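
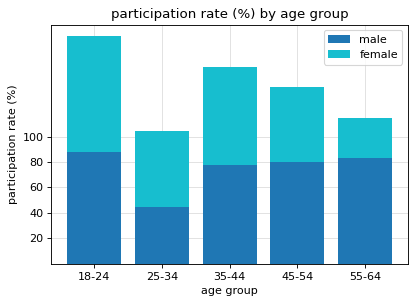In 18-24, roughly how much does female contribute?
female top ≈ 180, bottom ≈ 80; segment ≈ 100.

≈ 100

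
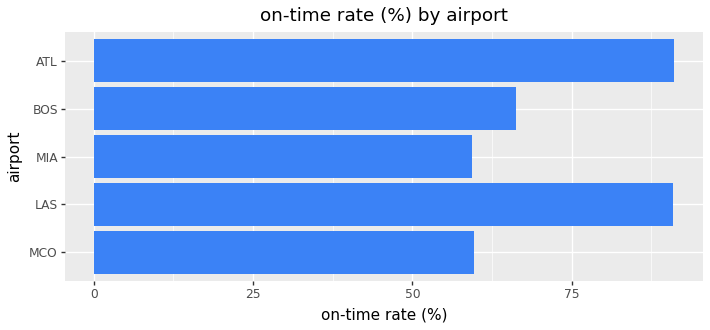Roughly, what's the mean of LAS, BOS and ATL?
(90 + 70 + 90) / 3 ≈ 83.

≈ 83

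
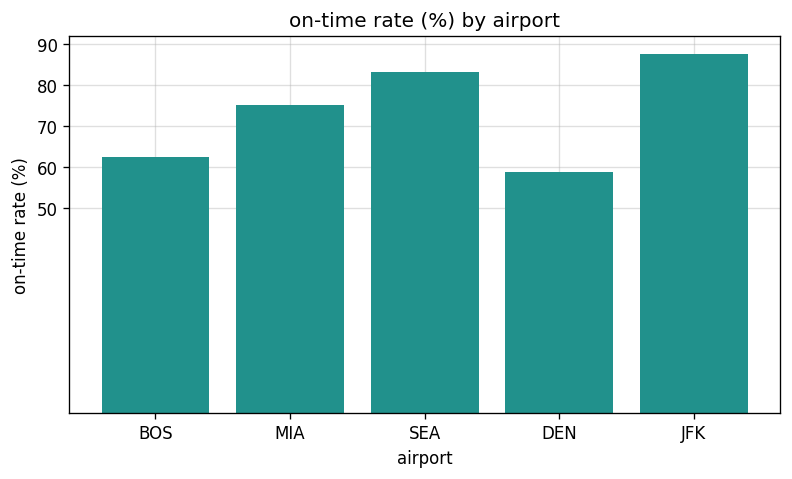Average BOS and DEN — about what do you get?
≈ 60

(60 + 60) / 2 ≈ 60.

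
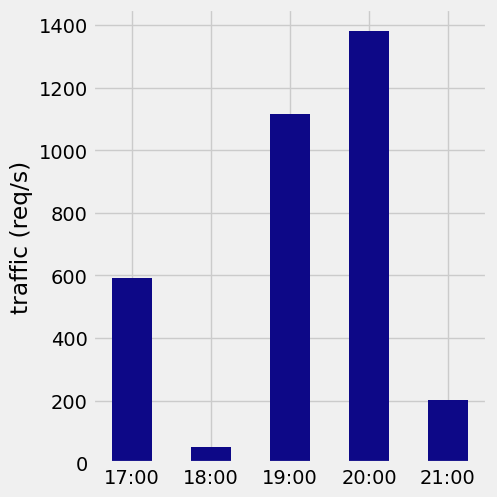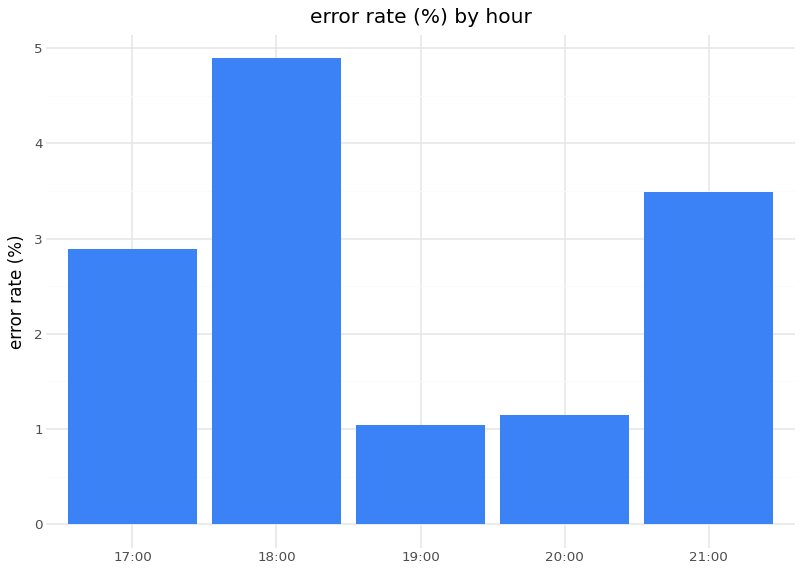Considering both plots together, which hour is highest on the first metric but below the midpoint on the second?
20:00

Chart 2 median error rate (%) ≈ 3; below-median hours: 19:00, 20:00. Among those, 20:00 has the highest traffic (req/s) (≈ 1400).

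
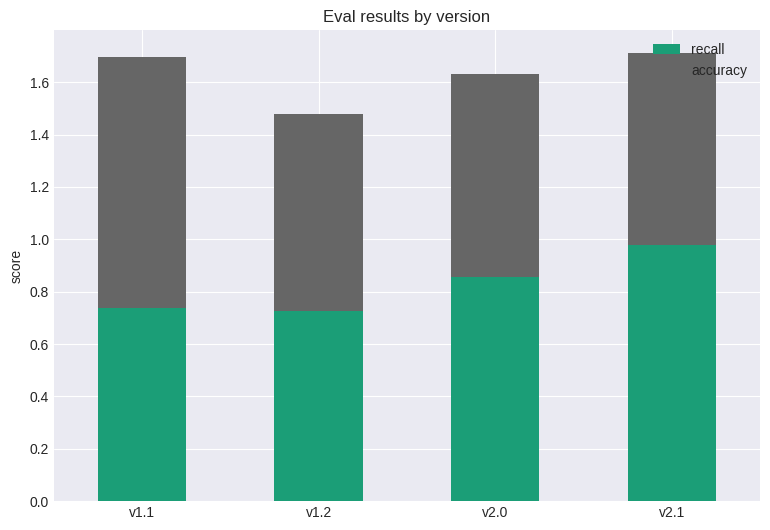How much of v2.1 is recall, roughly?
≈ 1.0

recall top ≈ 1.0, bottom ≈ 0.0; segment ≈ 1.0.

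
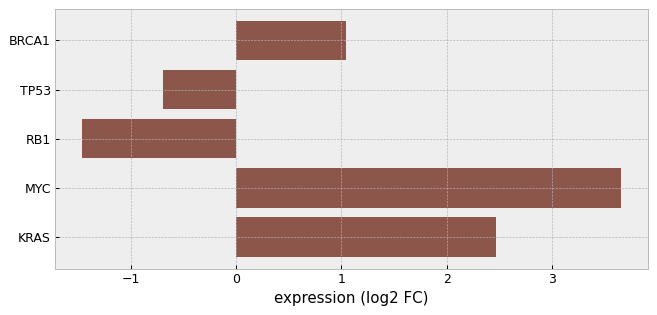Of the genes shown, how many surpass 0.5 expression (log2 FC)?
Above 0.5: BRCA1, MYC, KRAS.

3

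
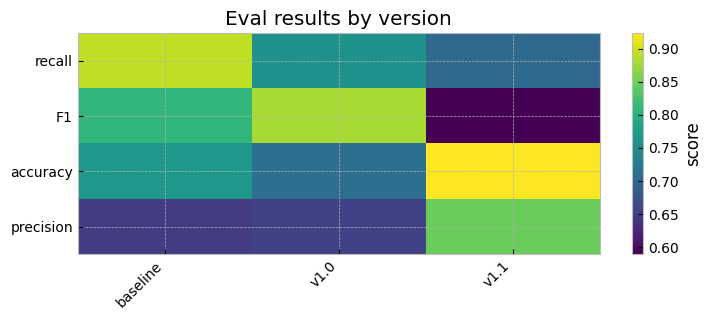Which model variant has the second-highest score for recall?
v1.0

Top 3 for recall: baseline ≈ 0.90, v1.0 ≈ 0.75, v1.1 ≈ 0.70.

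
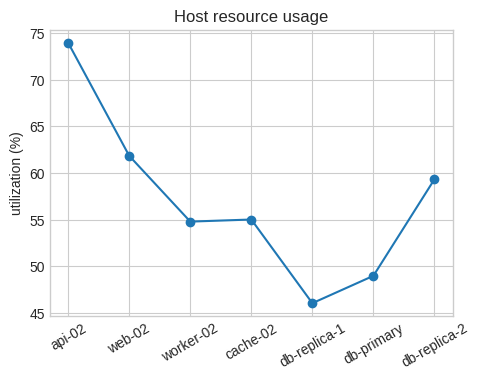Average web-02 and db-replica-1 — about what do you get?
(60 + 45) / 2 ≈ 52.

≈ 52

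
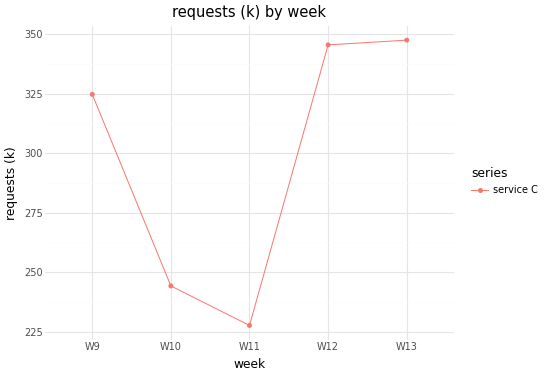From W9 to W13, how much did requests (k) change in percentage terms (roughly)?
W9 ≈ 320, W13 ≈ 350; (350 − 320) / 320 ≈ +9.4%.

≈ +9.4%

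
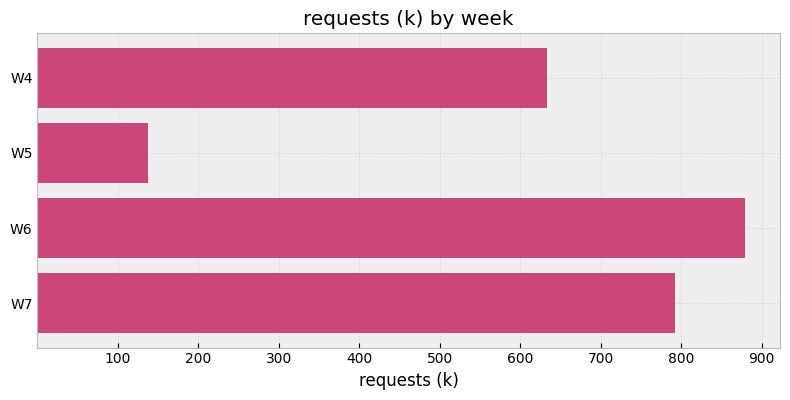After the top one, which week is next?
W7

Top 3: W6 ≈ 900, W7 ≈ 800, W4 ≈ 600.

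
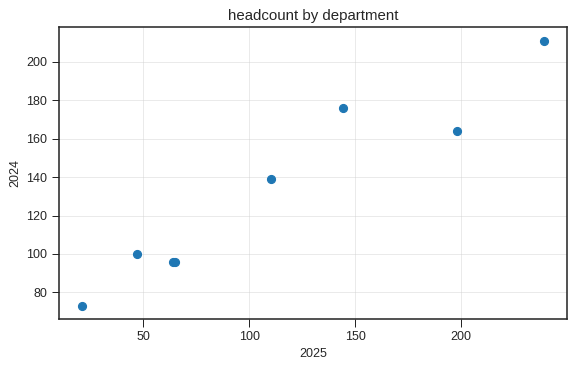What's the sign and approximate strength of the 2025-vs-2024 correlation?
Points are positively correlated; strong (|r| ≈ 1.0).

positive, strong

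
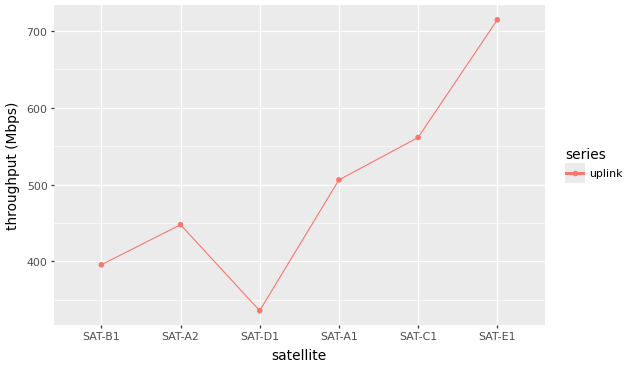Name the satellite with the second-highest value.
SAT-C1

Top 3: SAT-E1 ≈ 700, SAT-C1 ≈ 550, SAT-A1 ≈ 500.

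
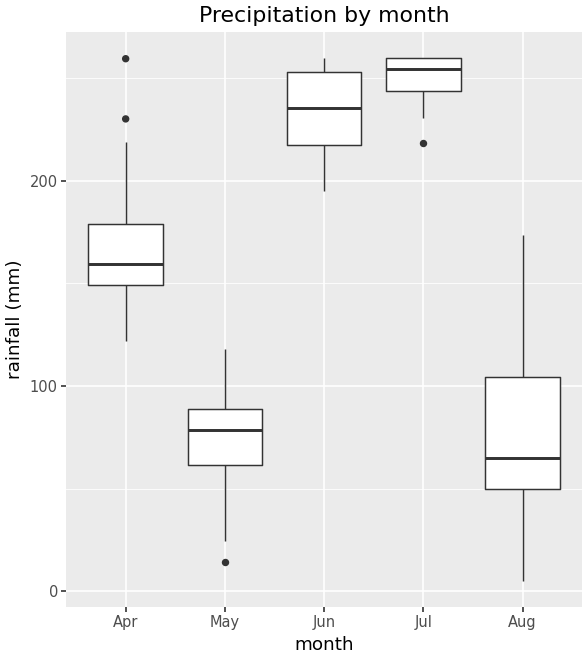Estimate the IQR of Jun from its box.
Q3 ≈ 260, Q1 ≈ 220; IQR ≈ 40.

≈ 40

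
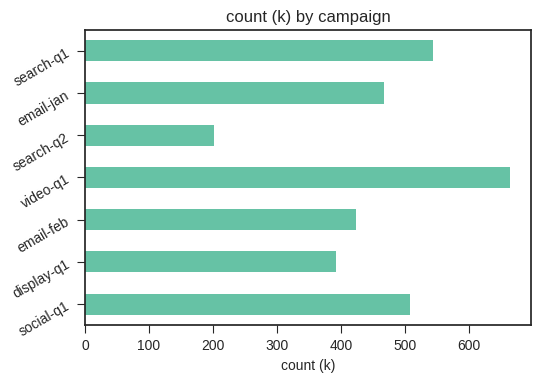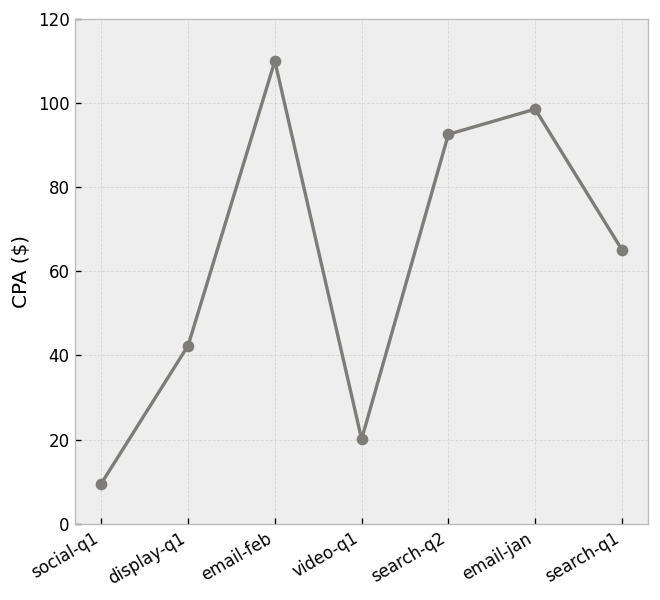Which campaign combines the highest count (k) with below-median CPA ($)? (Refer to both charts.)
video-q1

Chart 2 median CPA ($) ≈ 60; below-median campaigns: social-q1, display-q1, video-q1. Among those, video-q1 has the highest count (k) (≈ 700).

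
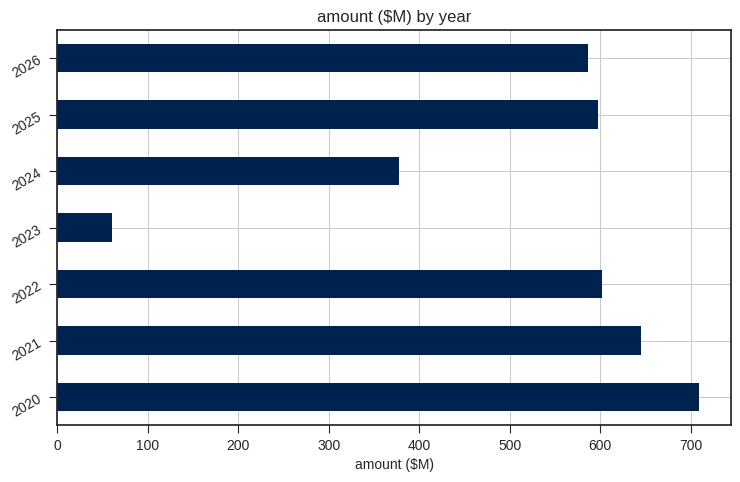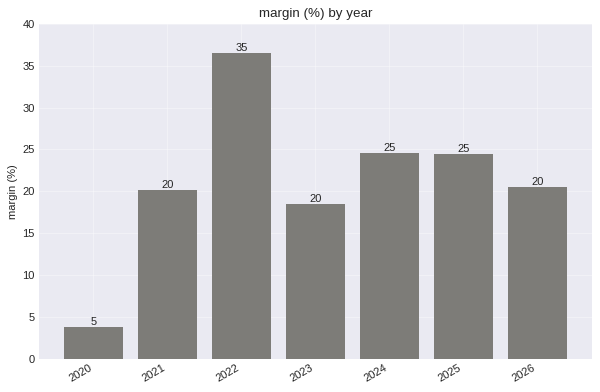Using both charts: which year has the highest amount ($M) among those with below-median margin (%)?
2020

Chart 2 median margin (%) ≈ 20; below-median years: 2020, 2021, 2023. Among those, 2020 has the highest amount ($M) (≈ 700).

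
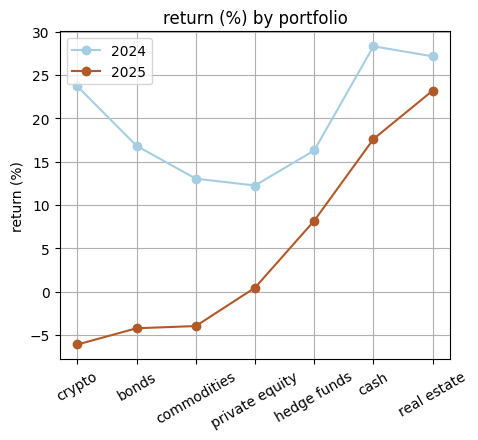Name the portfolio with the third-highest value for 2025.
hedge funds

Top 4 for 2025: real estate ≈ 25, cash ≈ 20, hedge funds ≈ 10, private equity ≈ 0.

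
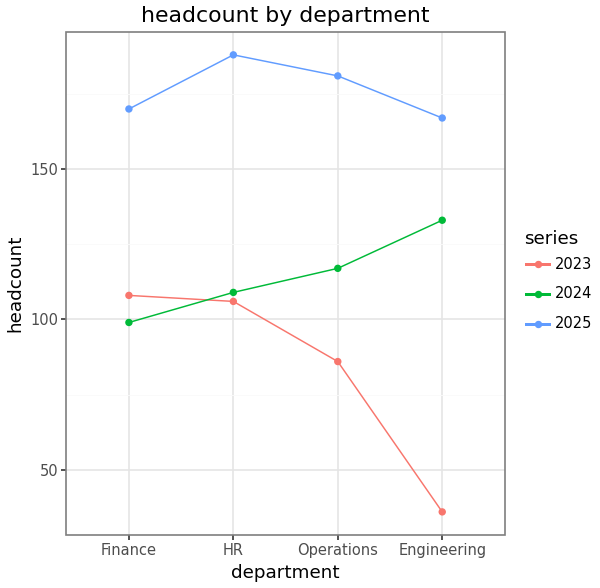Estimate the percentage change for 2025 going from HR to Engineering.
≈ -11.1%

HR ≈ 180, Engineering ≈ 160; (160 − 180) / 180 ≈ -11.1%.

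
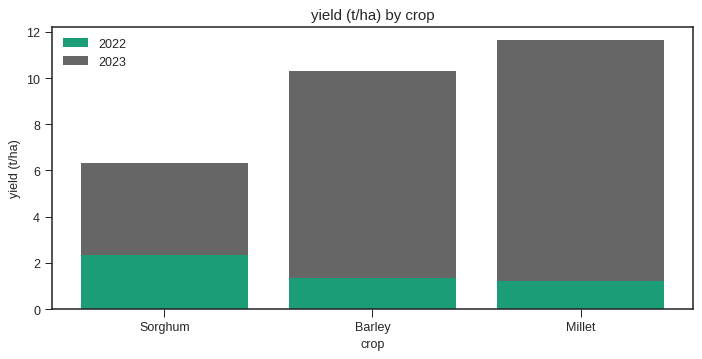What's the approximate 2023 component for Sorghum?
2023 top ≈ 6, bottom ≈ 2; segment ≈ 4.

≈ 4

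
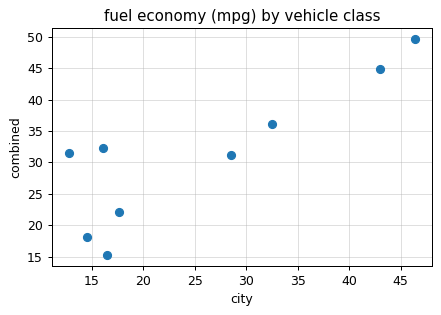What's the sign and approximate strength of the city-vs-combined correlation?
Points are positively correlated; strong (|r| ≈ 0.8).

positive, strong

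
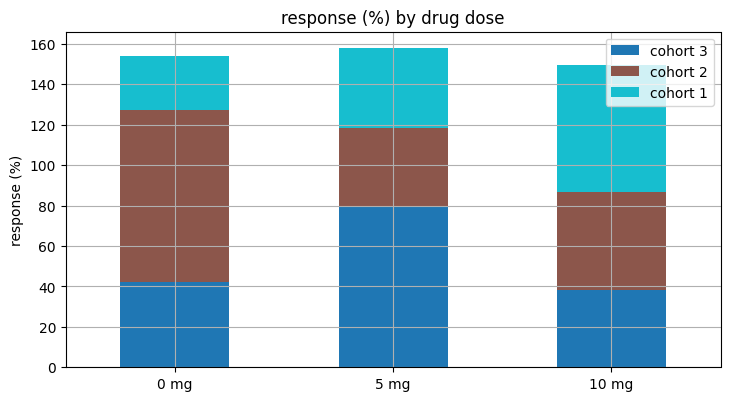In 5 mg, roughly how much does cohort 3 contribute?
cohort 3 top ≈ 80, bottom ≈ 0; segment ≈ 80.

≈ 80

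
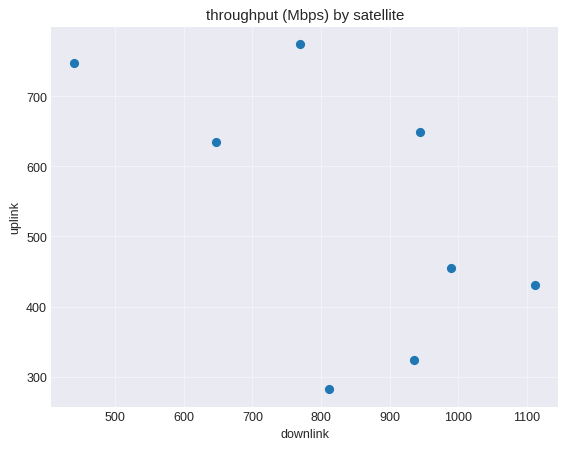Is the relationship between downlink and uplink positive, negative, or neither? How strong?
negative, moderate

Points are negatively correlated; moderate (|r| ≈ 0.6).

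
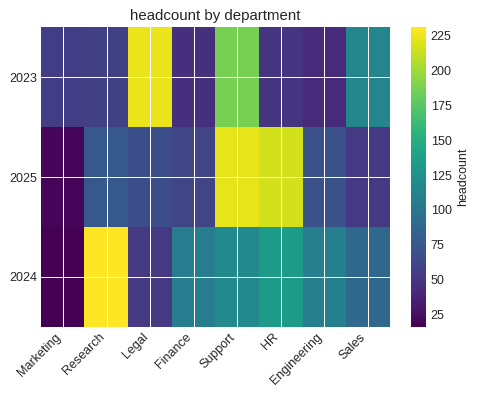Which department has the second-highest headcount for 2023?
Support

Top 3 for 2023: Legal ≈ 220, Support ≈ 180, Sales ≈ 120.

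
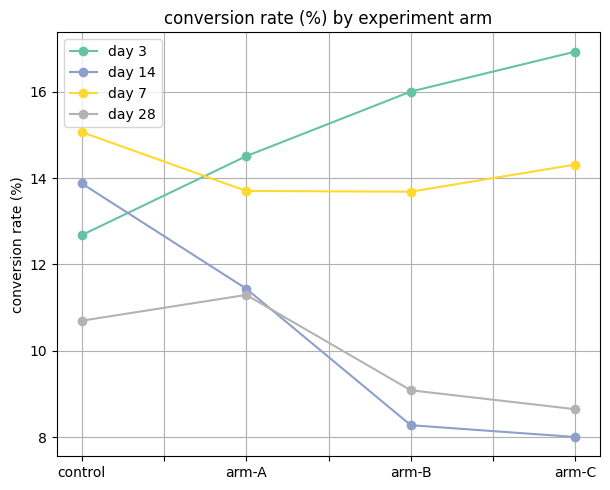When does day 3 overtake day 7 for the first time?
control: day 3 ≈ 13 vs day 7 ≈ 15 (not yet); arm-A: day 3 ≈ 15 vs day 7 ≈ 14 (first crossover).

arm-A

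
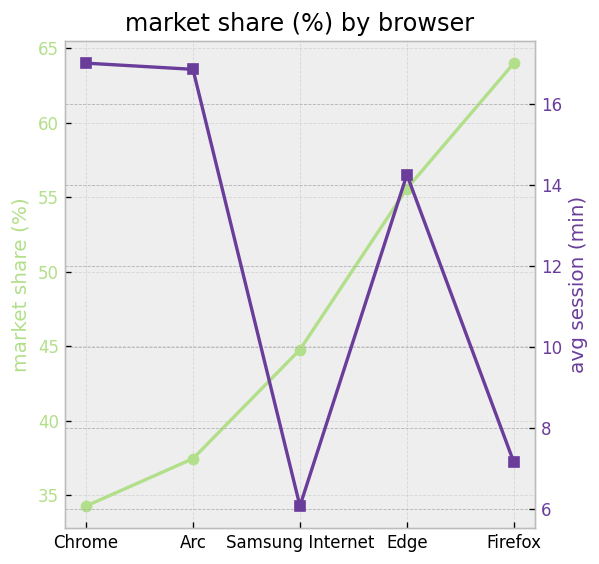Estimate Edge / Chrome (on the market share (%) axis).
≈ 1.57×

Edge ≈ 55, Chrome ≈ 35; 55/35 ≈ 1.57.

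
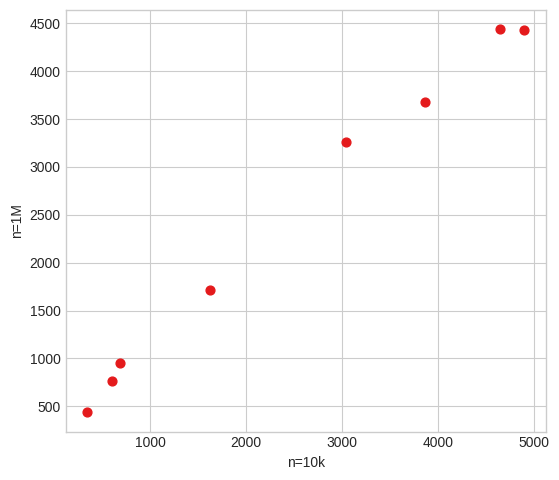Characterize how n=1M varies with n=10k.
positive, strong

Points are positively correlated; strong (|r| ≈ 1.0).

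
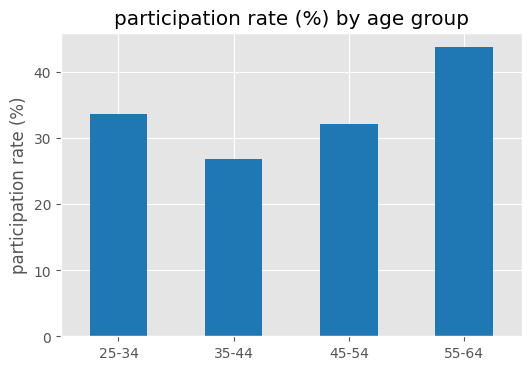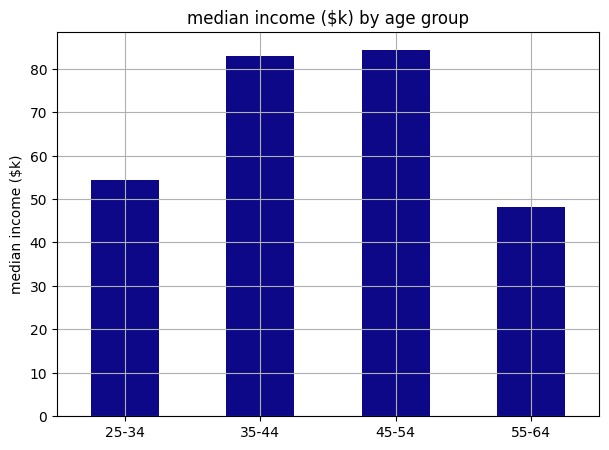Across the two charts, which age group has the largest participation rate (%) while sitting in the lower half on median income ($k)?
Chart 2 median median income ($k) ≈ 70; below-median age groups: 25-34, 55-64. Among those, 55-64 has the highest participation rate (%) (≈ 45).

55-64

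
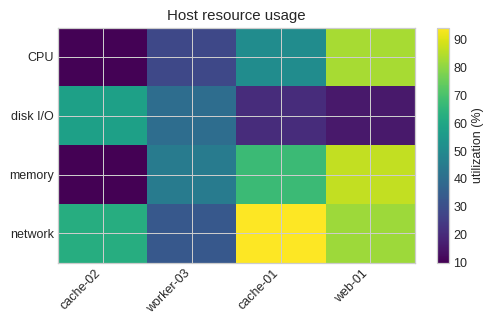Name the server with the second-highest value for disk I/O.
Top 3 for disk I/O: cache-02 ≈ 60, worker-03 ≈ 40, cache-01 ≈ 20.

worker-03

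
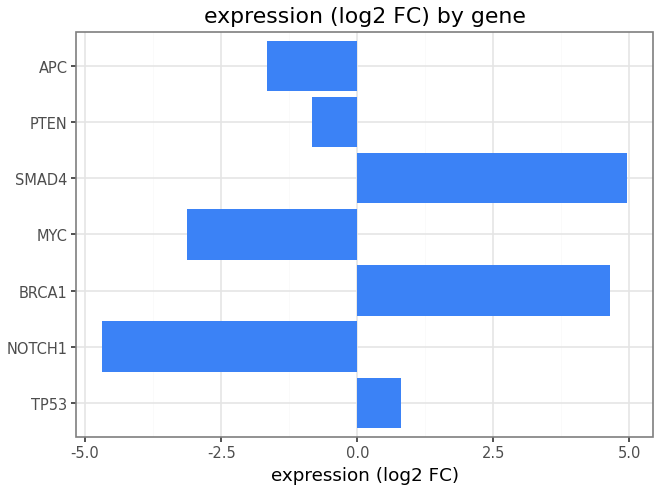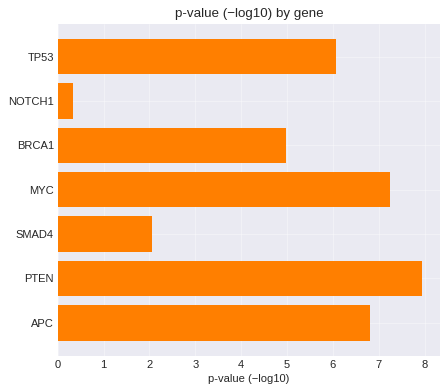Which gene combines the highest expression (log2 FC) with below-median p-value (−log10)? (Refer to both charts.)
SMAD4

Chart 2 median p-value (−log10) ≈ 6; below-median genes: NOTCH1, BRCA1, SMAD4. Among those, SMAD4 has the highest expression (log2 FC) (≈ 5).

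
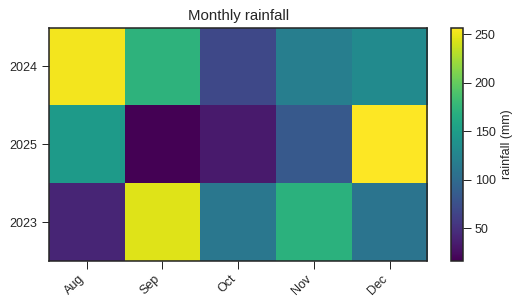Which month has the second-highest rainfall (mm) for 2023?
Top 3 for 2023: Sep ≈ 250, Nov ≈ 175, Oct ≈ 100.

Nov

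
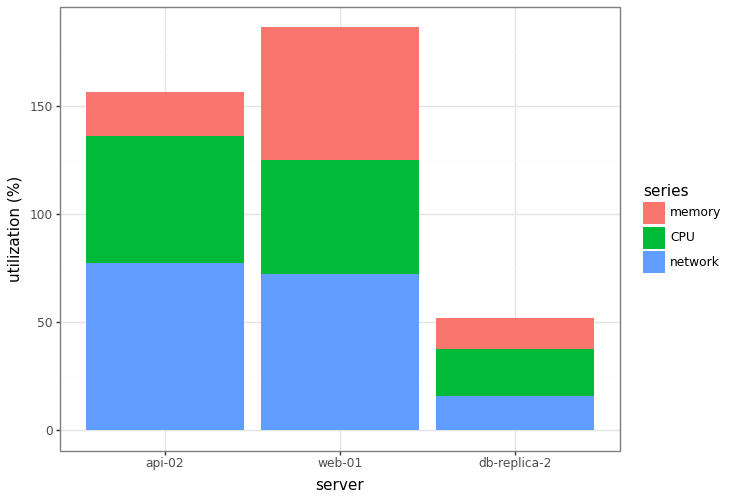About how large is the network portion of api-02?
≈ 80

network top ≈ 80, bottom ≈ 0; segment ≈ 80.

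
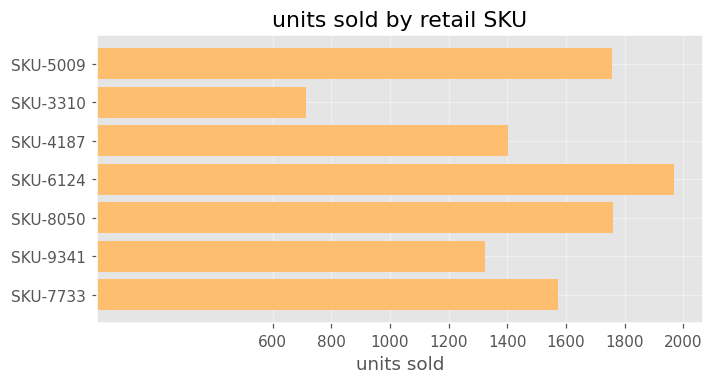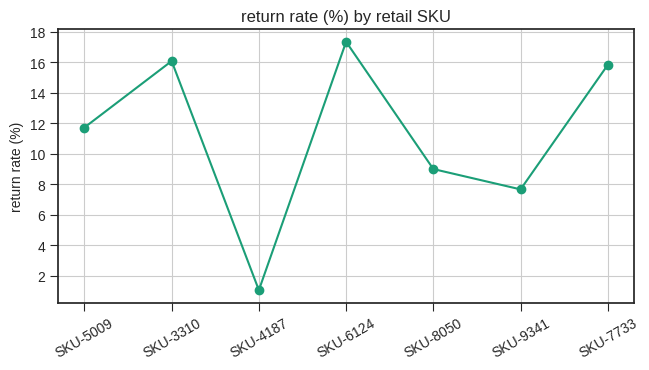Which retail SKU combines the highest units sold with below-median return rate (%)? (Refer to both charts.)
SKU-8050

Chart 2 median return rate (%) ≈ 12; below-median retail SKUs: SKU-4187, SKU-8050, SKU-9341. Among those, SKU-8050 has the highest units sold (≈ 1800).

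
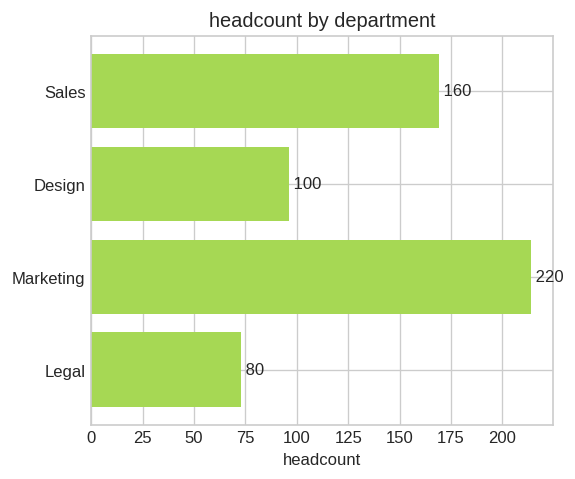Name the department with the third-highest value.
Top 4: Marketing ≈ 220, Sales ≈ 160, Design ≈ 100, Legal ≈ 80.

Design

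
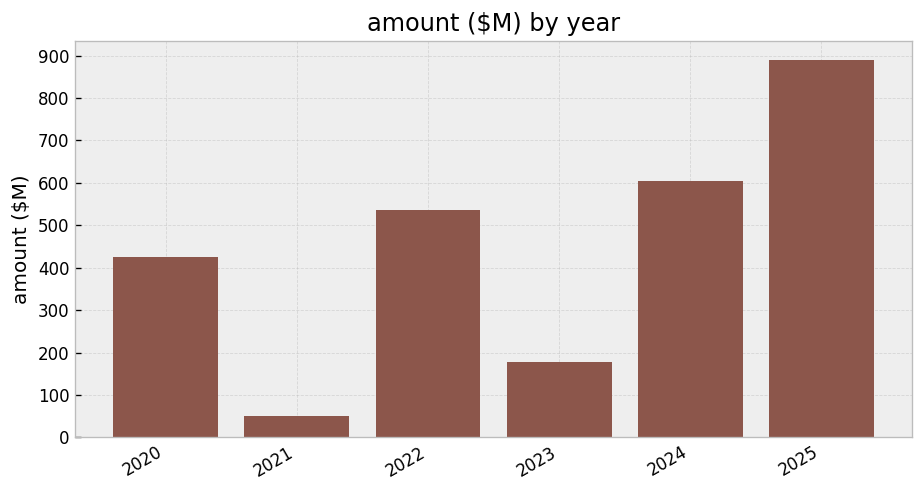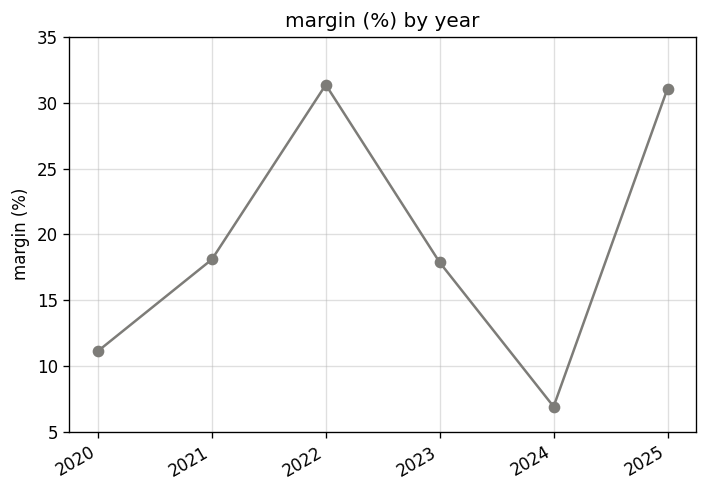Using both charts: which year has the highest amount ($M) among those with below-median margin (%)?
Chart 2 median margin (%) ≈ 20; below-median years: 2020, 2023, 2024. Among those, 2024 has the highest amount ($M) (≈ 600).

2024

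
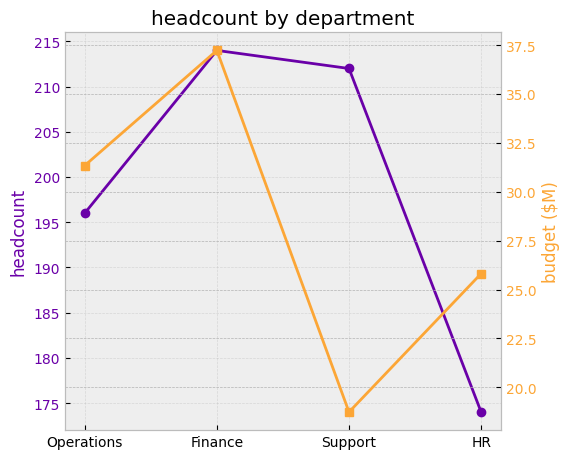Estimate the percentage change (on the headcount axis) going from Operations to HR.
≈ -10.3%

Operations ≈ 195, HR ≈ 175; (175 − 195) / 195 ≈ -10.3%.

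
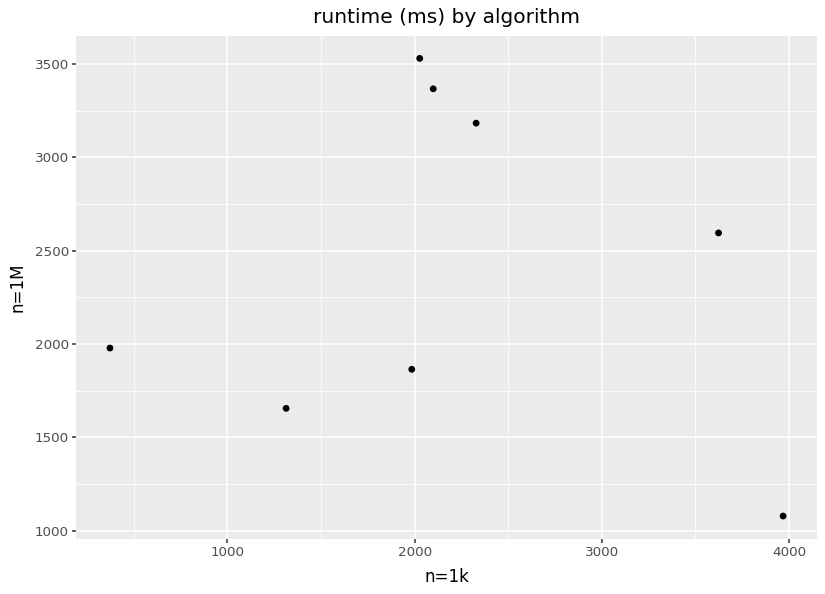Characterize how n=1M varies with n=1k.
no clear correlation

Points are roughly uncorrelated; weak (|r| ≈ 0.1).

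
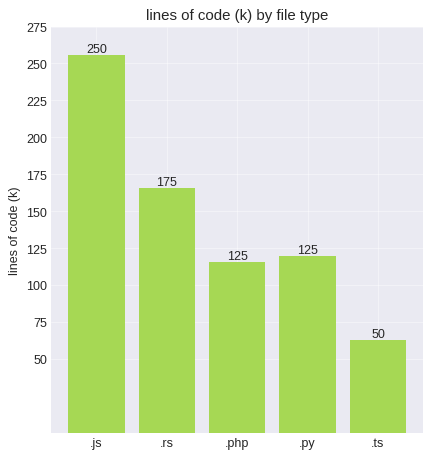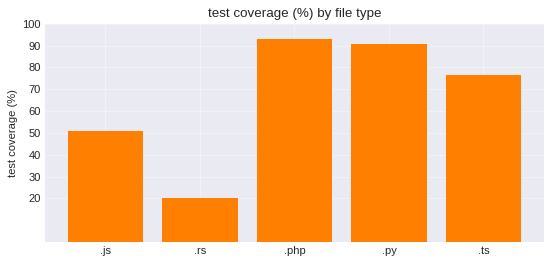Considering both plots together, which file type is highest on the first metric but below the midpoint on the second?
.js

Chart 2 median test coverage (%) ≈ 80; below-median file types: .js, .rs. Among those, .js has the highest lines of code (k) (≈ 250).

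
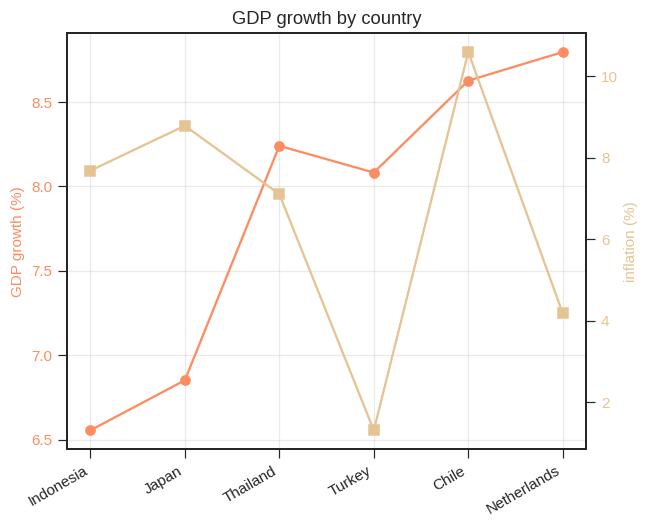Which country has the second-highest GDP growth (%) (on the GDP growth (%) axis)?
Chile

Top 3 (on the GDP growth (%) axis): Netherlands ≈ 8.8, Chile ≈ 8.6, Thailand ≈ 8.2.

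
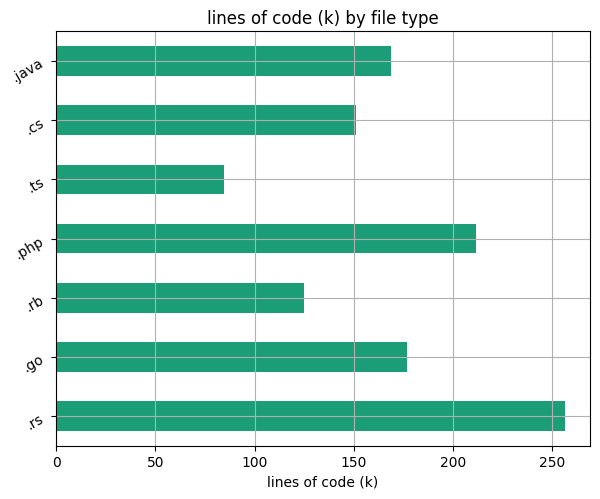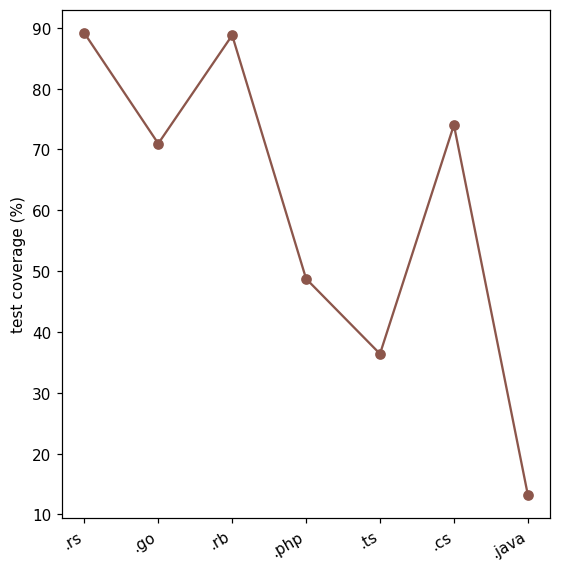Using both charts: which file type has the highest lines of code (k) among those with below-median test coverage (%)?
Chart 2 median test coverage (%) ≈ 70; below-median file types: .php, .ts, .java. Among those, .php has the highest lines of code (k) (≈ 200).

.php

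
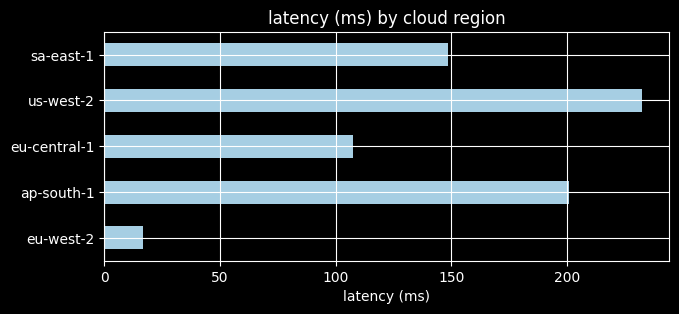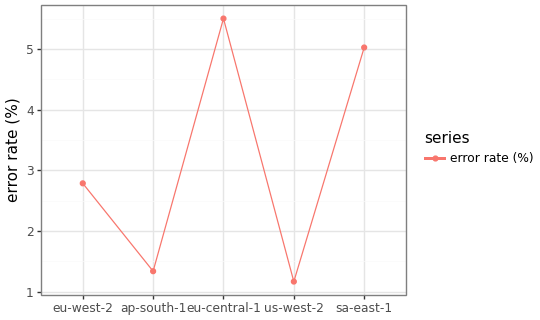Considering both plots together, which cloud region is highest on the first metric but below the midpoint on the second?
Chart 2 median error rate (%) ≈ 3; below-median cloud regions: ap-south-1, us-west-2. Among those, us-west-2 has the highest latency (ms) (≈ 225).

us-west-2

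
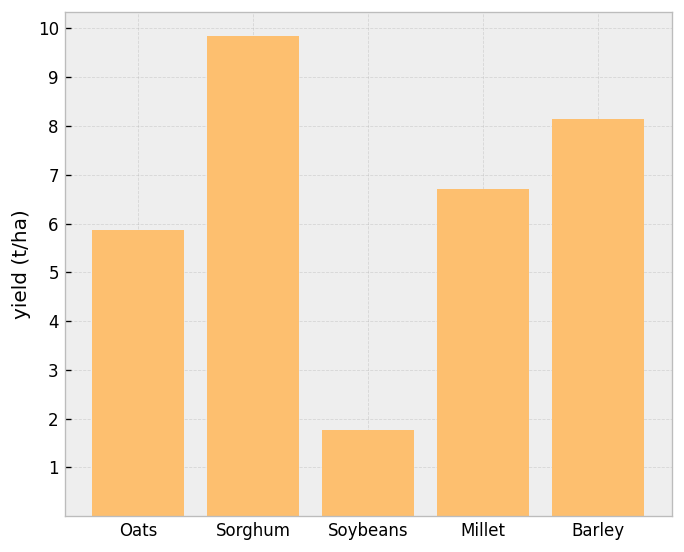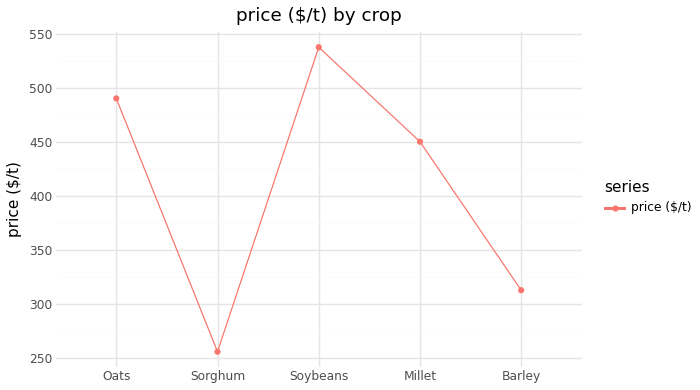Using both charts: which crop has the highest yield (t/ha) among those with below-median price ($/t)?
Chart 2 median price ($/t) ≈ 450; below-median crops: Sorghum, Barley. Among those, Sorghum has the highest yield (t/ha) (≈ 10).

Sorghum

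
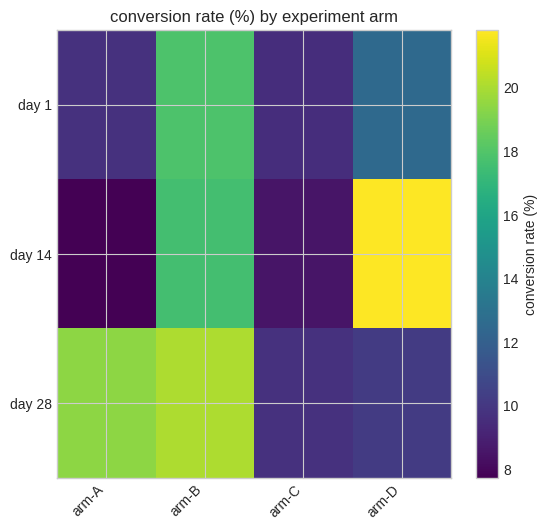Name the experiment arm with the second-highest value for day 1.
arm-D

Top 3 for day 1: arm-B ≈ 18, arm-D ≈ 12, arm-A ≈ 10.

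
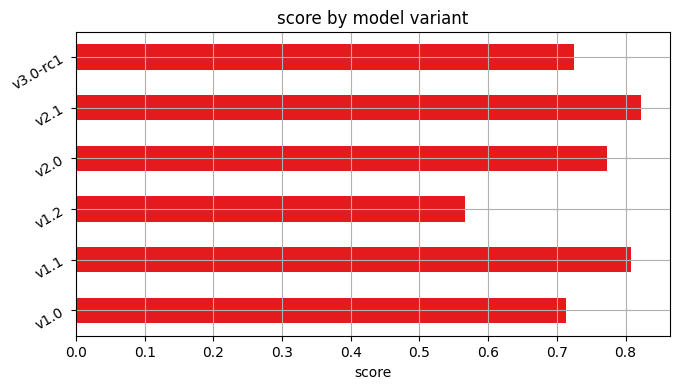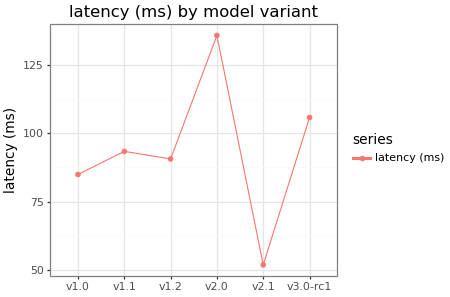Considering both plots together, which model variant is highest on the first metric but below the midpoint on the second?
v2.1

Chart 2 median latency (ms) ≈ 100; below-median model variants: v1.0, v1.2, v2.1. Among those, v2.1 has the highest score (≈ 0.8).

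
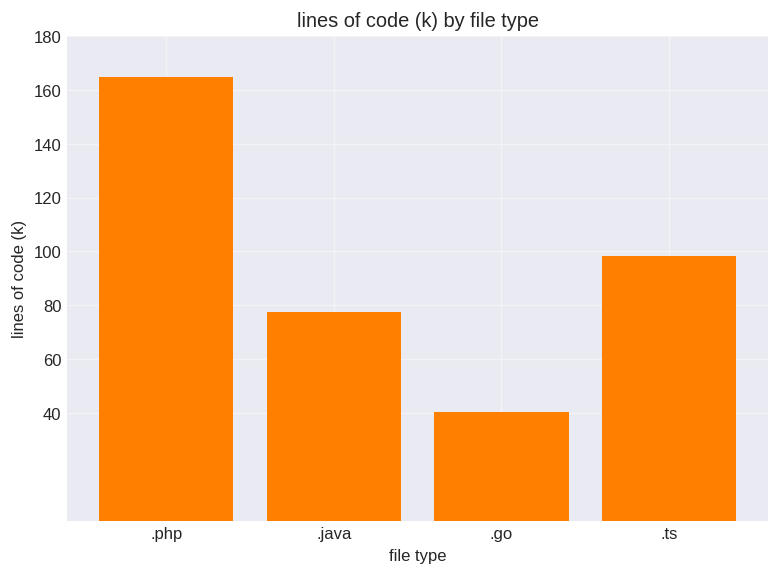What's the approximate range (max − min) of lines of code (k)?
Max .php ≈ 160, min .go ≈ 40; range ≈ 120.

≈ 120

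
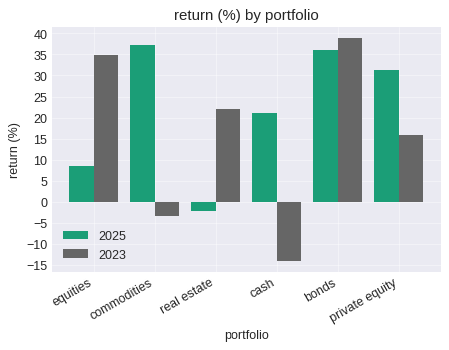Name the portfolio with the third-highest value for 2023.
real estate

Top 4 for 2023: bonds ≈ 40, equities ≈ 35, real estate ≈ 20, private equity ≈ 15.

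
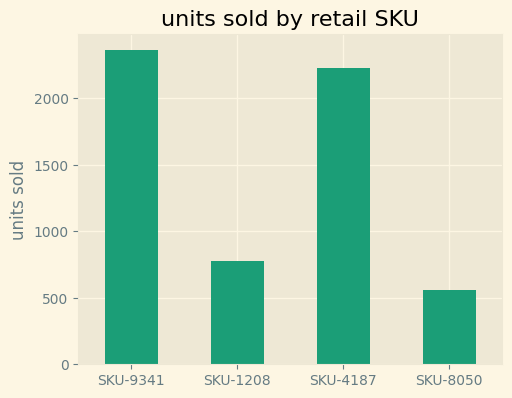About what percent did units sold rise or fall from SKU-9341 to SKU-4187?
SKU-9341 ≈ 2400, SKU-4187 ≈ 2200; (2200 − 2400) / 2400 ≈ -8.3%.

≈ -8.3%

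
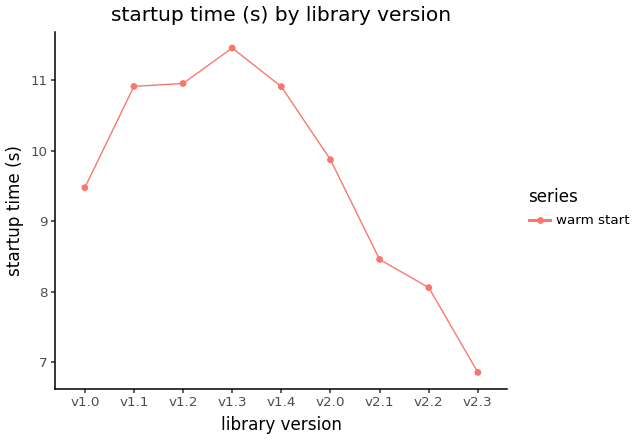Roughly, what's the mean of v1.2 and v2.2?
≈ 9.5

(11.0 + 8.0) / 2 ≈ 9.5.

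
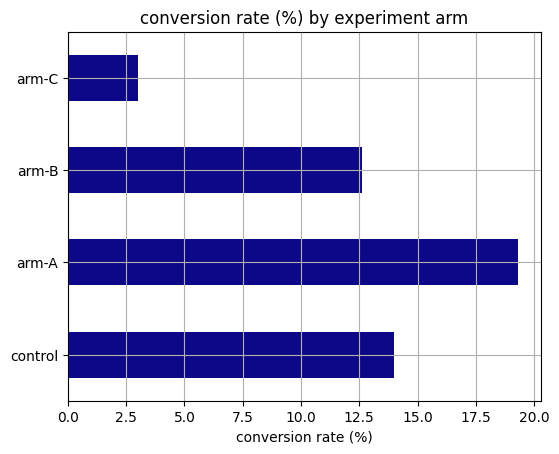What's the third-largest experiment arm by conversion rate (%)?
Top 4: arm-A ≈ 20, control ≈ 14, arm-B ≈ 12, arm-C ≈ 4.

arm-B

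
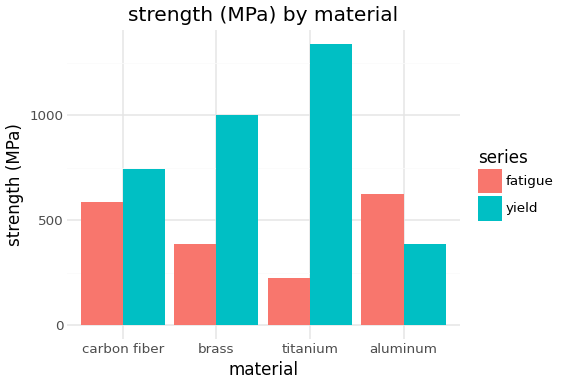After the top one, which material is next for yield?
Top 3 for yield: titanium ≈ 1400, brass ≈ 1000, carbon fiber ≈ 800.

brass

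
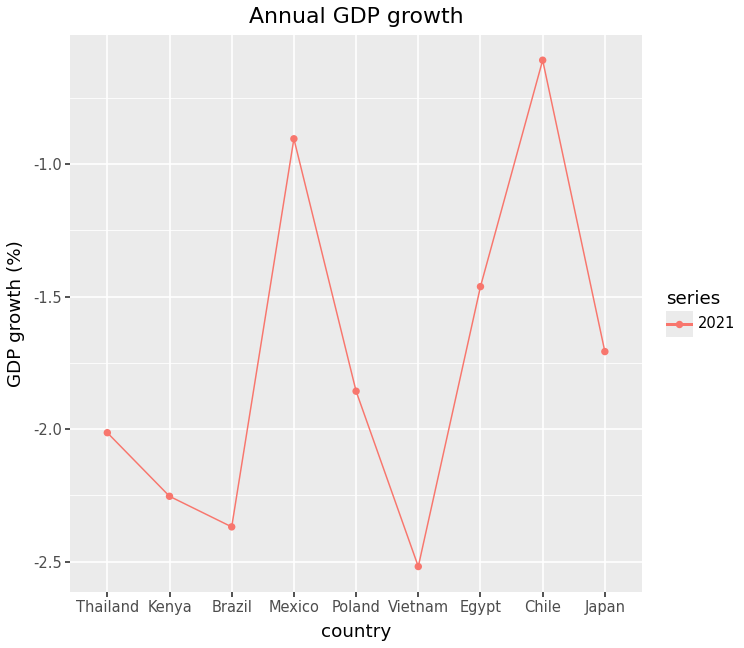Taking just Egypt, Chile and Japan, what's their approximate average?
≈ -1.27

(-1.4 + -0.6 + -1.8) / 3 ≈ -1.27.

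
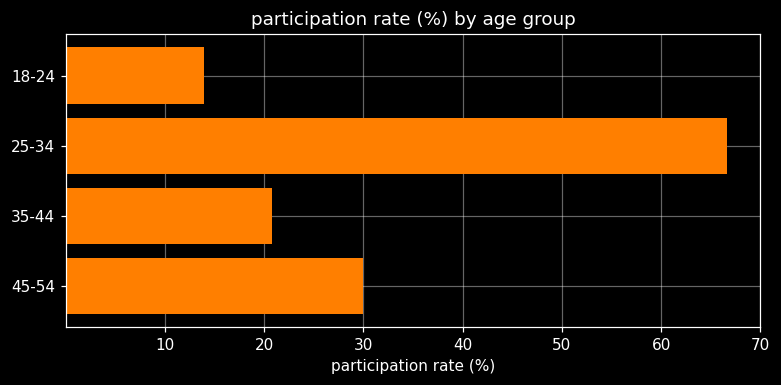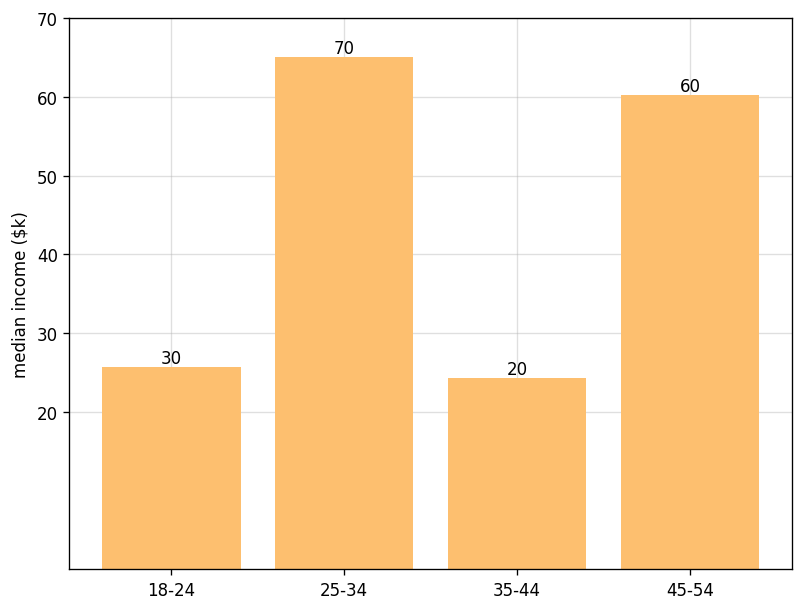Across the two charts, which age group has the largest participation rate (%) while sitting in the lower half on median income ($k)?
Chart 2 median median income ($k) ≈ 40; below-median age groups: 18-24, 35-44. Among those, 35-44 has the highest participation rate (%) (≈ 20).

35-44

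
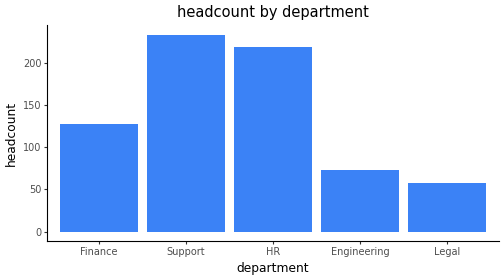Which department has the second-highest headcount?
HR

Top 3: Support ≈ 240, HR ≈ 220, Finance ≈ 120.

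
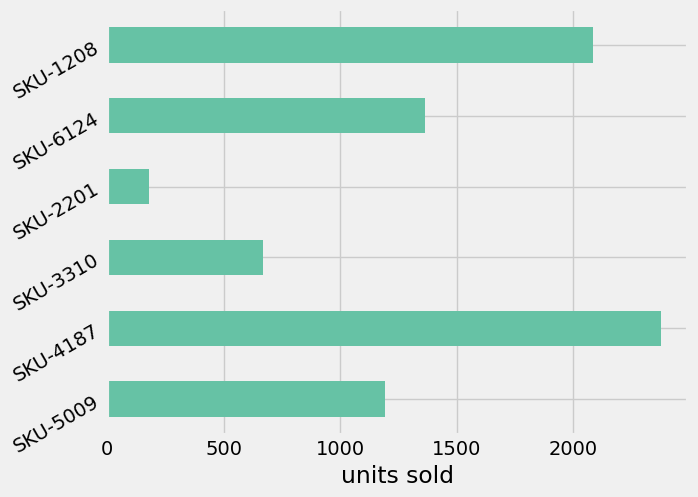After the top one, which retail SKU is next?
Top 3: SKU-4187 ≈ 2400, SKU-1208 ≈ 2000, SKU-6124 ≈ 1400.

SKU-1208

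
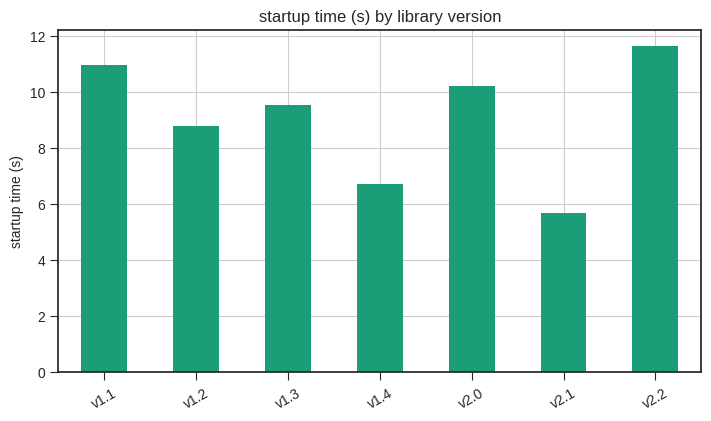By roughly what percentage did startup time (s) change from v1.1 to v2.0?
v1.1 ≈ 11, v2.0 ≈ 10; (10 − 11) / 11 ≈ -9.1%.

≈ -9.1%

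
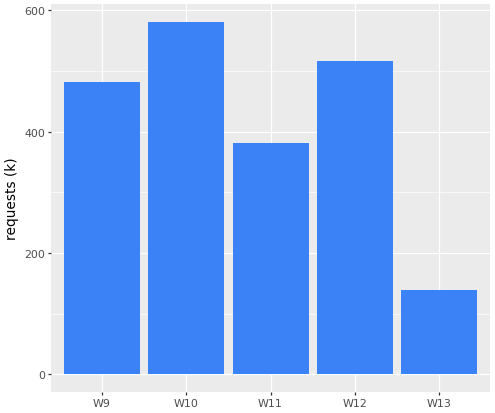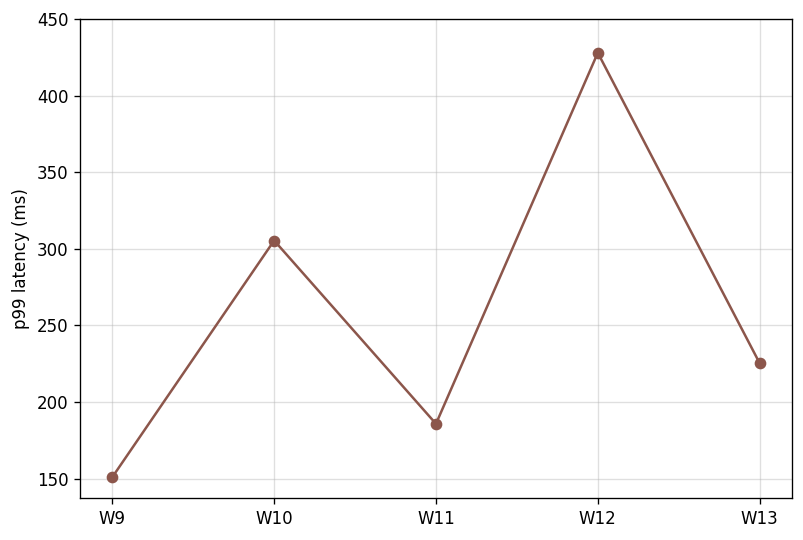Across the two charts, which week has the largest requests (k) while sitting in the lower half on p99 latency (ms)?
Chart 2 median p99 latency (ms) ≈ 250; below-median weeks: W9, W11. Among those, W9 has the highest requests (k) (≈ 500).

W9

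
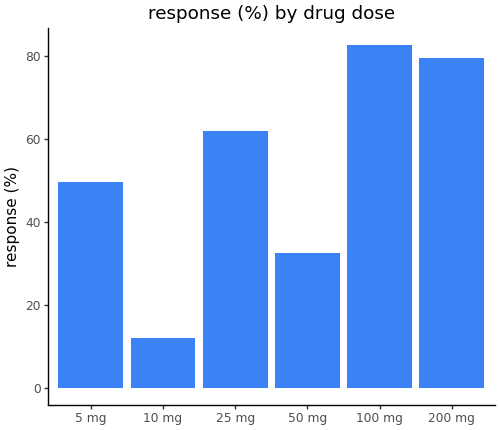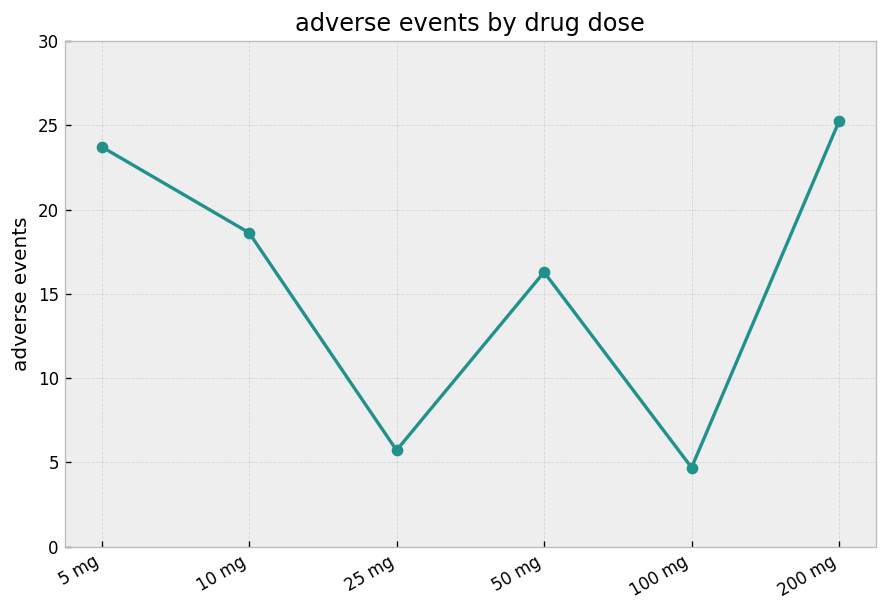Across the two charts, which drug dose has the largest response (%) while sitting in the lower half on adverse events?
Chart 2 median adverse events ≈ 15; below-median drug doses: 25 mg, 50 mg, 100 mg. Among those, 100 mg has the highest response (%) (≈ 80).

100 mg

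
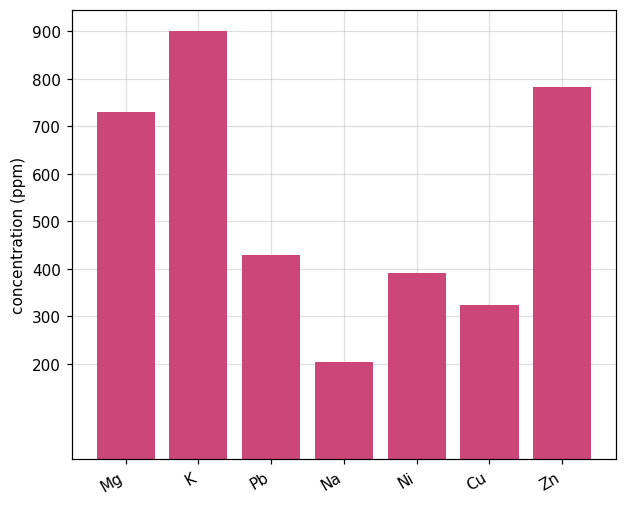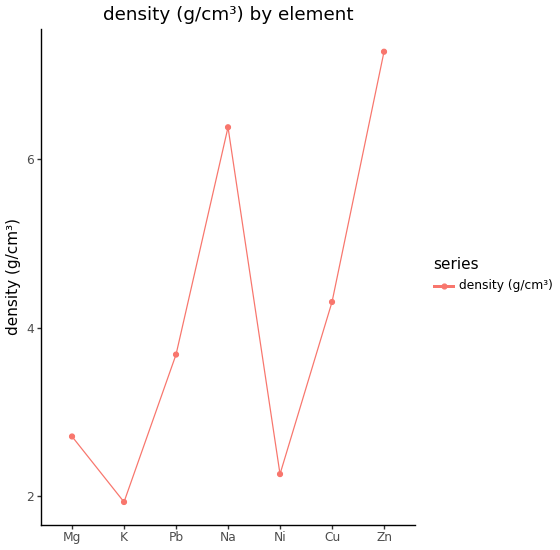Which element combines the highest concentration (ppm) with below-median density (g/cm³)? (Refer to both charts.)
Chart 2 median density (g/cm³) ≈ 4; below-median elements: Mg, K, Ni. Among those, K has the highest concentration (ppm) (≈ 900).

K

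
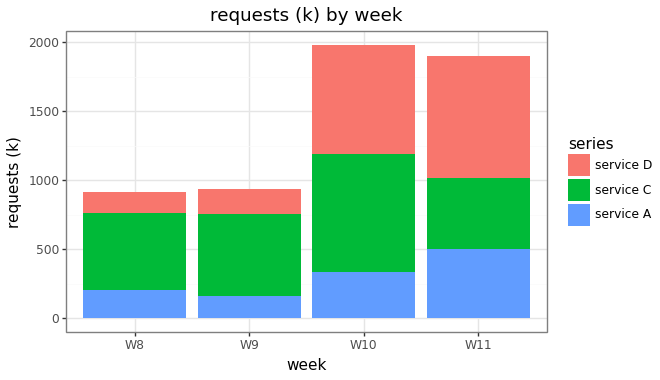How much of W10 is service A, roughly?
service A top ≈ 400, bottom ≈ 0; segment ≈ 400.

≈ 400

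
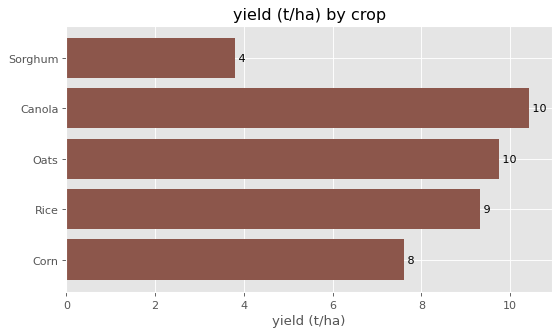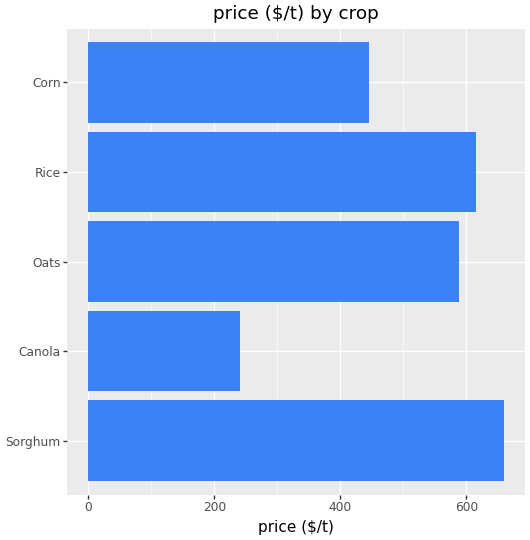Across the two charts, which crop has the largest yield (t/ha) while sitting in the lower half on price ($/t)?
Canola

Chart 2 median price ($/t) ≈ 600; below-median crops: Canola, Corn. Among those, Canola has the highest yield (t/ha) (≈ 10).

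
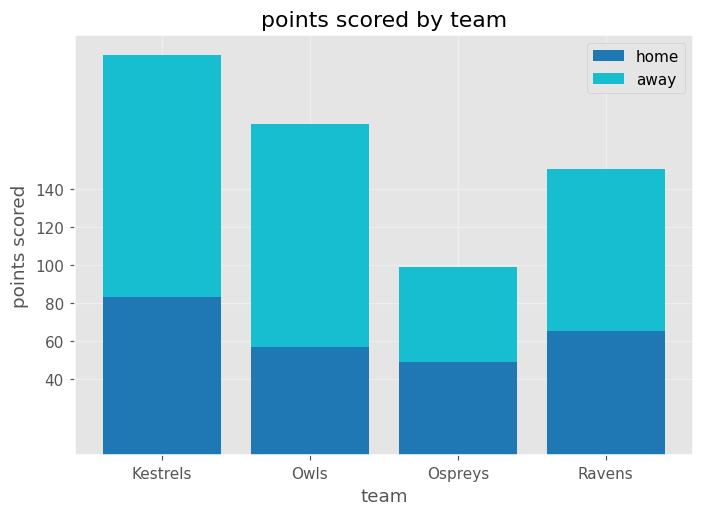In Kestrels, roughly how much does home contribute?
home top ≈ 80, bottom ≈ 0; segment ≈ 80.

≈ 80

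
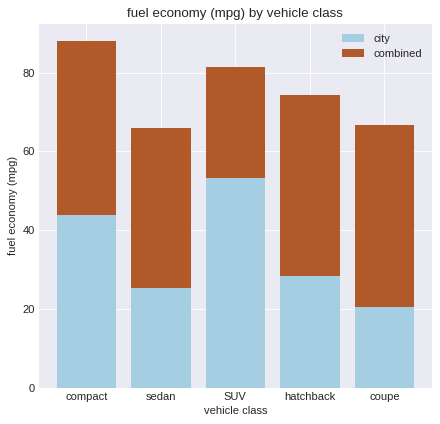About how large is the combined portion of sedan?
≈ 40

combined top ≈ 70, bottom ≈ 30; segment ≈ 40.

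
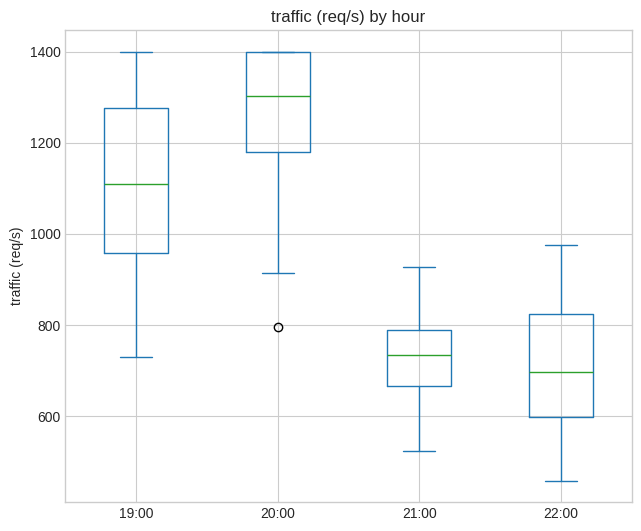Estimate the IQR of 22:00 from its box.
≈ 200

Q3 ≈ 800, Q1 ≈ 600; IQR ≈ 200.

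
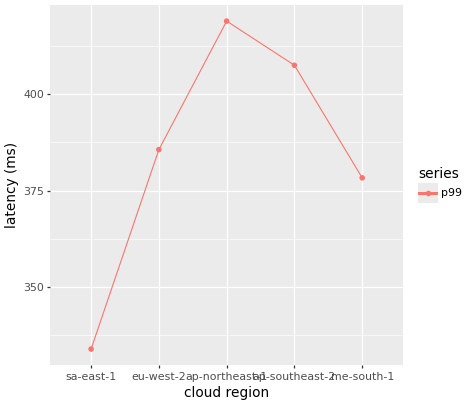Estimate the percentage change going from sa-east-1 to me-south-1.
sa-east-1 ≈ 330, me-south-1 ≈ 380; (380 − 330) / 330 ≈ +15.2%.

≈ +15.2%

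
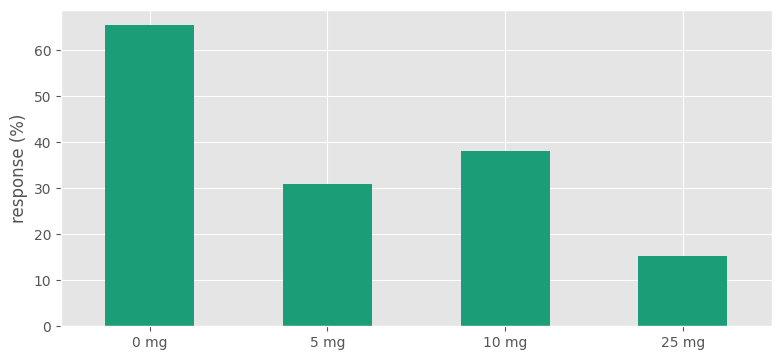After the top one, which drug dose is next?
10 mg

Top 3: 0 mg ≈ 70, 10 mg ≈ 40, 5 mg ≈ 30.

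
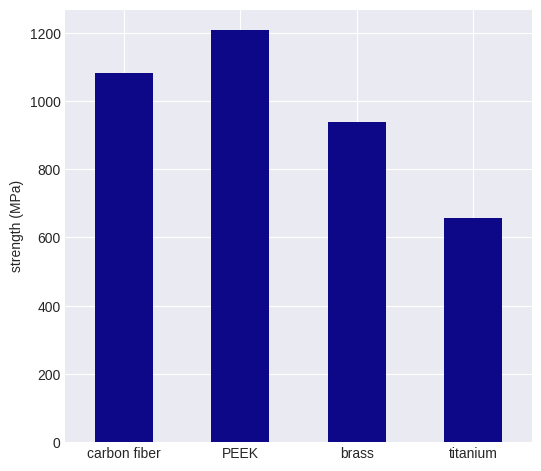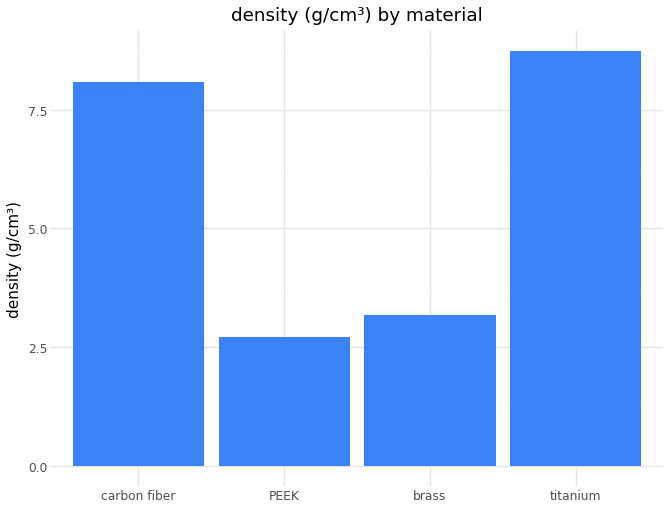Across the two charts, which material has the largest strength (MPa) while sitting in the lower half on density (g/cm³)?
Chart 2 median density (g/cm³) ≈ 6; below-median materials: PEEK, brass. Among those, PEEK has the highest strength (MPa) (≈ 1200).

PEEK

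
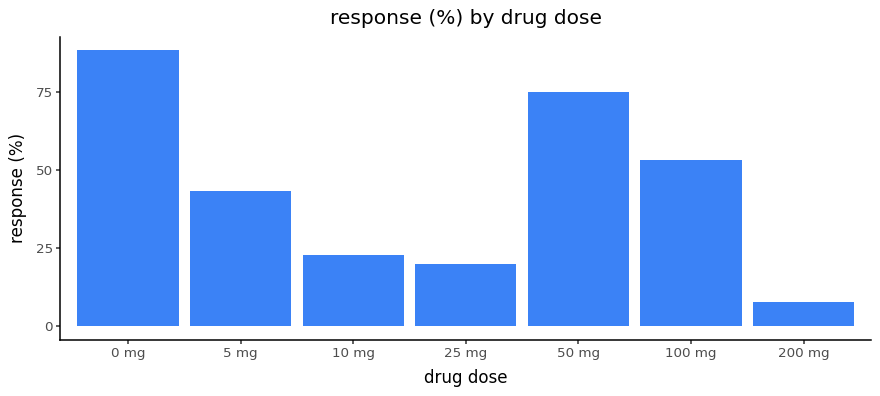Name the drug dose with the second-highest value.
Top 3: 0 mg ≈ 90, 50 mg ≈ 70, 100 mg ≈ 50.

50 mg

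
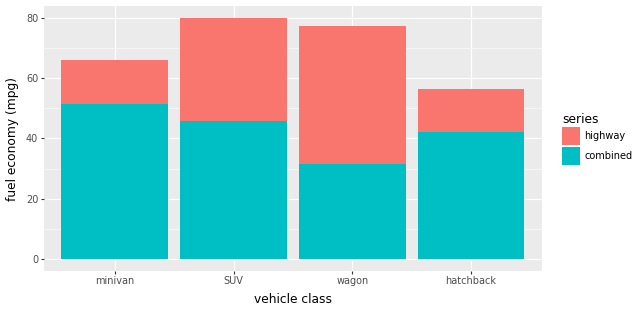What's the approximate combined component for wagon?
≈ 30

combined top ≈ 30, bottom ≈ 0; segment ≈ 30.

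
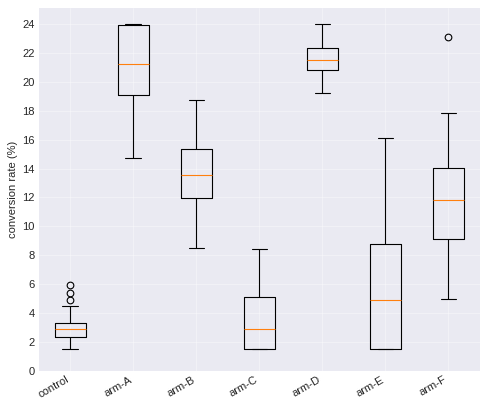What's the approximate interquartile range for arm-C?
≈ 4

Q3 ≈ 6, Q1 ≈ 2; IQR ≈ 4.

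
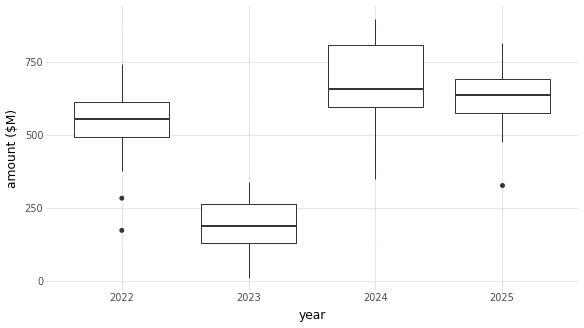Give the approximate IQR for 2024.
≈ 200

Q3 ≈ 800, Q1 ≈ 600; IQR ≈ 200.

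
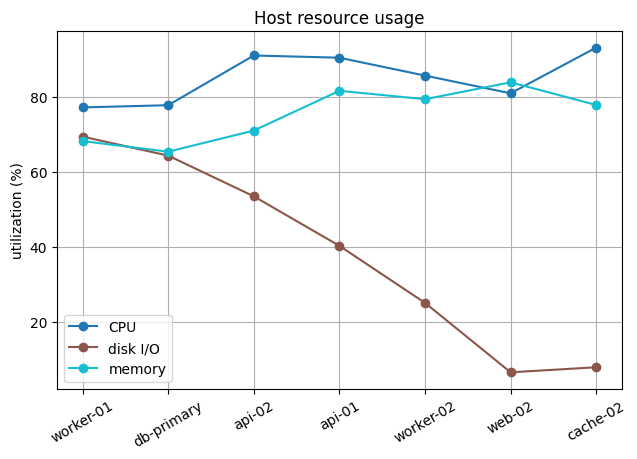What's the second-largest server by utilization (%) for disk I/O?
Top 3 for disk I/O: worker-01 ≈ 70, db-primary ≈ 60, api-02 ≈ 50.

db-primary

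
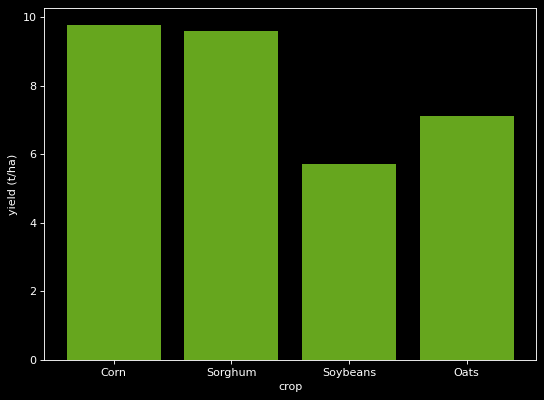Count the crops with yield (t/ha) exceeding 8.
Above 8: Corn, Sorghum.

2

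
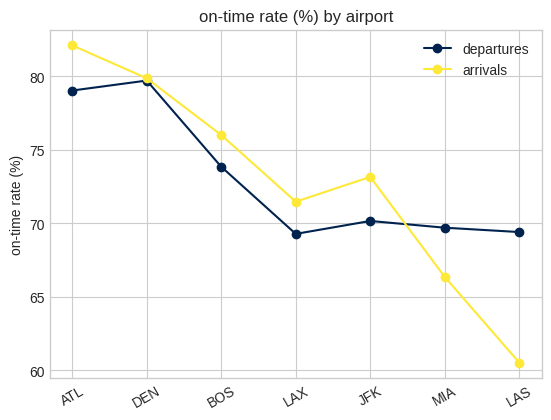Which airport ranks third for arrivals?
Top 4 for arrivals: ATL ≈ 82, DEN ≈ 80, BOS ≈ 76, JFK ≈ 74.

BOS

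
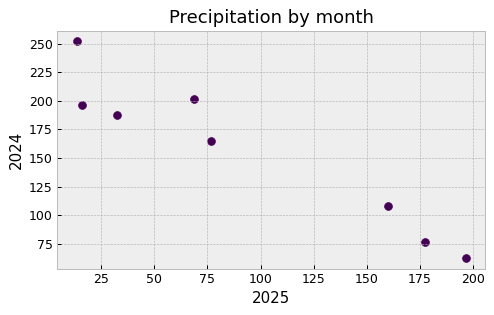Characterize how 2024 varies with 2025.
negative, strong

Points are negatively correlated; strong (|r| ≈ 1.0).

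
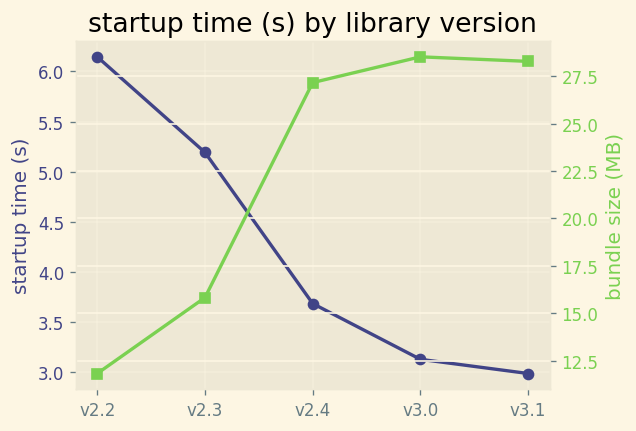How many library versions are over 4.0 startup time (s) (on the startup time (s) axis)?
Above 4.0: v2.2, v2.3.

2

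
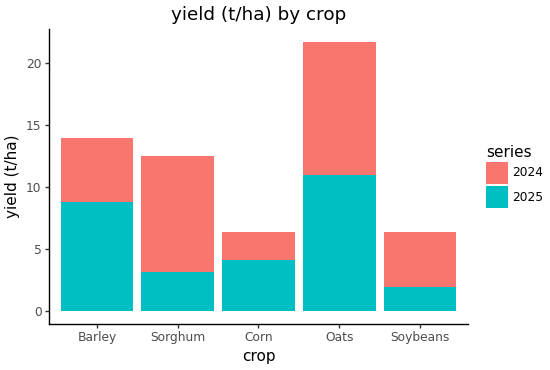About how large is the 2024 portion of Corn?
2024 top ≈ 6, bottom ≈ 4; segment ≈ 2.

≈ 2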